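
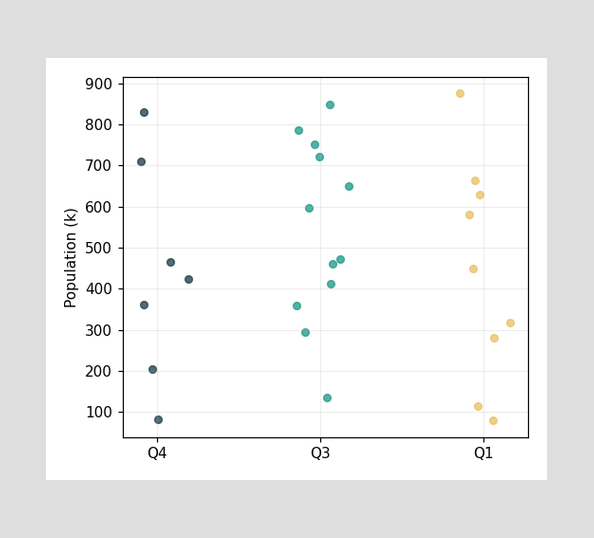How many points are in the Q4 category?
Counting the markers in the Q4 column gives 7.

7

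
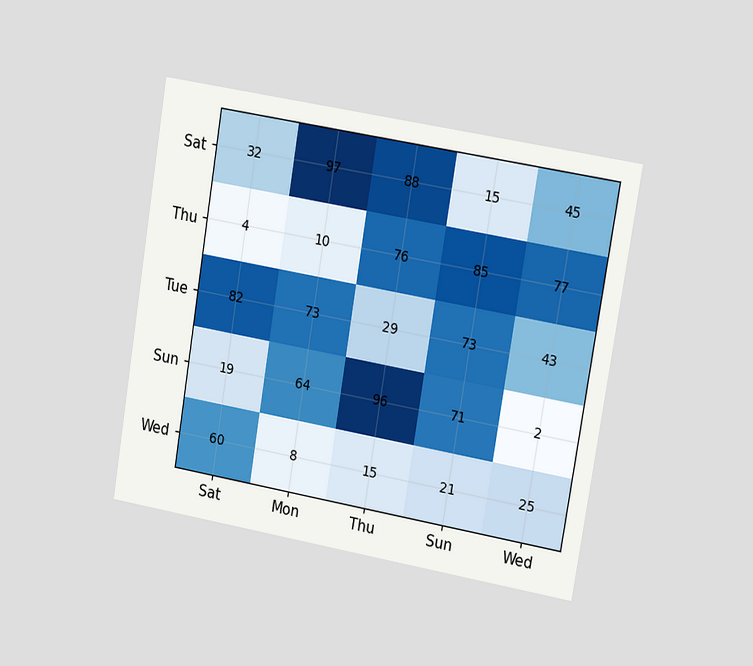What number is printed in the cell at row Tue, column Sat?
The chart is tilted about 9° clockwise and viewed slightly from the right. The (Tue, Sat) cell reads 82.

82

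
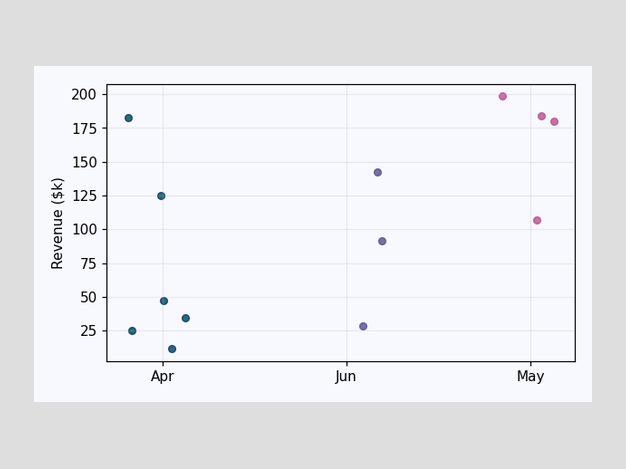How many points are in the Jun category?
3

Counting the markers in the Jun column gives 3.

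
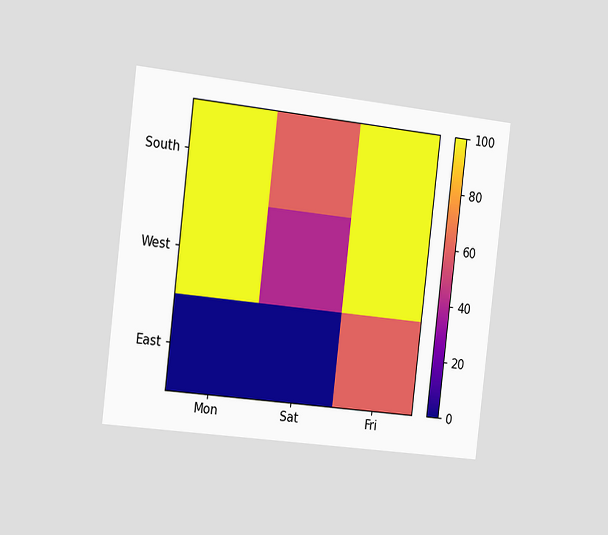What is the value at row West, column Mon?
The chart is tilted about 7° clockwise and viewed slightly from the left. Matching cell (West, Mon) against the colorbar gives 100.

100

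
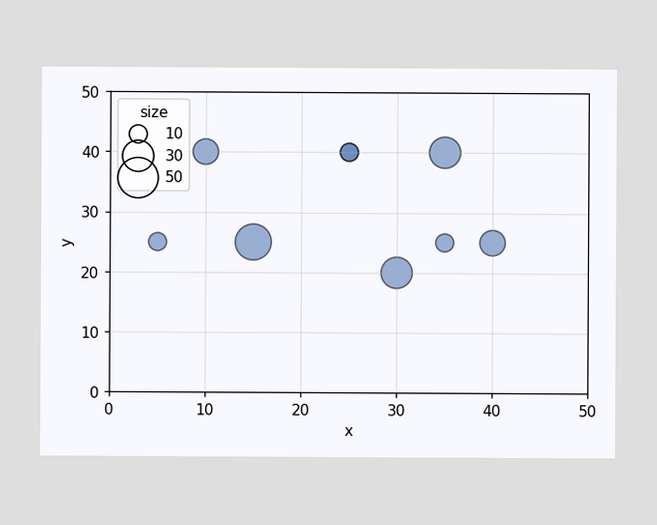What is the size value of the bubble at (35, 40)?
30

Matching the bubble at (35, 40) against the size legend gives 30.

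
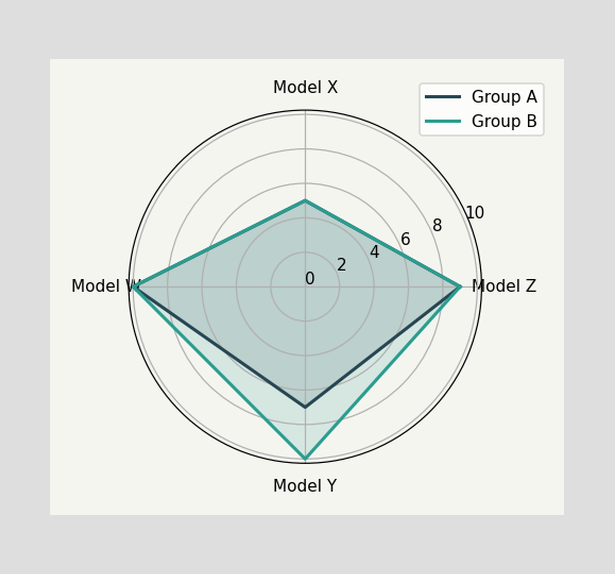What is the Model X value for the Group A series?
On the Model X axis, Group A reaches 5.

5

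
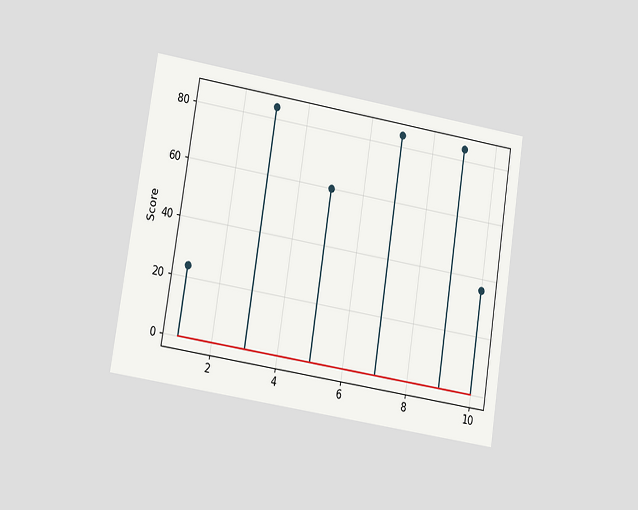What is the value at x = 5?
The chart is tilted about 9° clockwise and viewed at a slight angle. The stem at x=5 reaches 60.

60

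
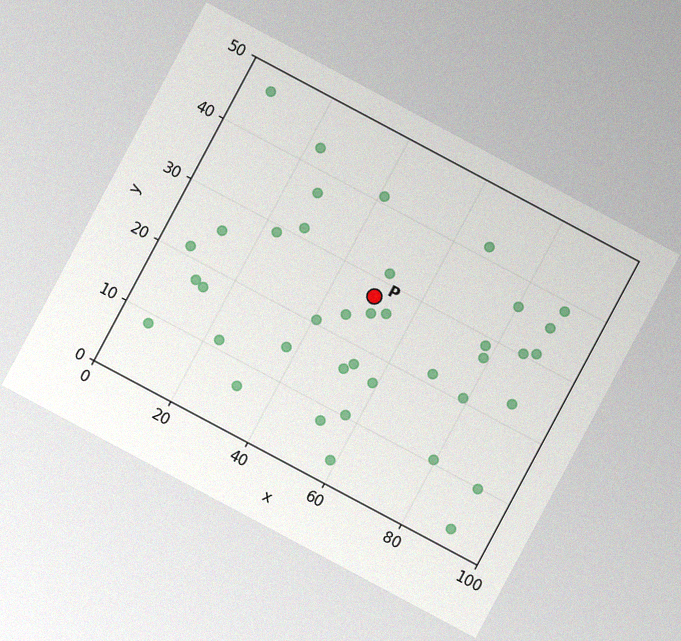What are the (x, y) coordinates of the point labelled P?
(50, 27.5)

The chart is tilted about 28° clockwise, with some photo noise. Following the gridlines from P to each axis, P sits at (50, 27.5).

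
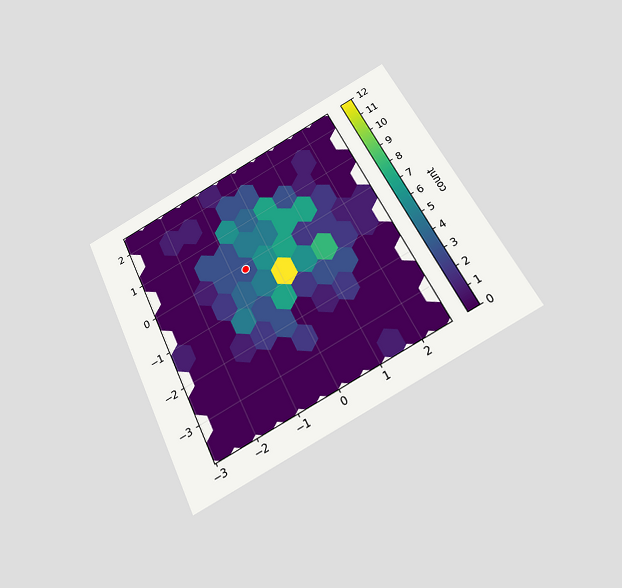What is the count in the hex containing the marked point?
3

The chart is tilted about 26° counter-clockwise and viewed slightly from below. The marked hex reads 3 on the colorbar.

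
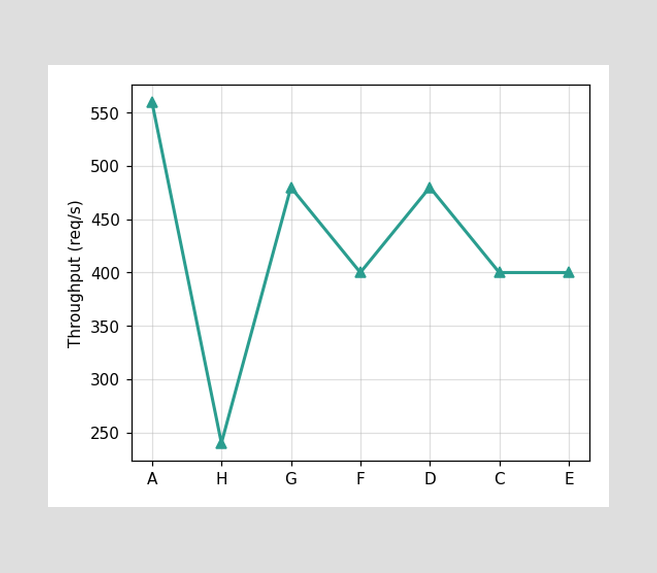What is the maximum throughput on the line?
560req/s

The highest point is at A, and reading across to the y-axis gives 560req/s.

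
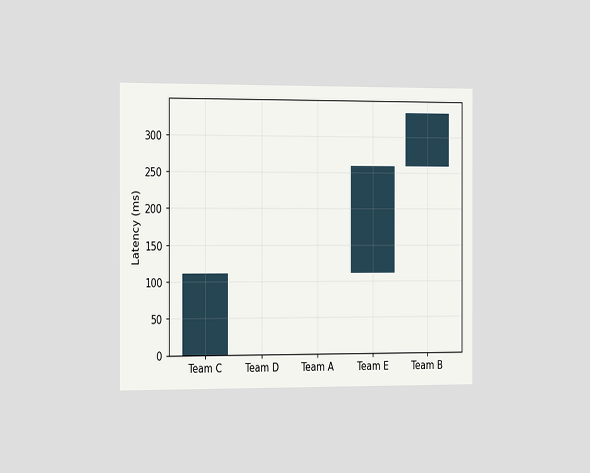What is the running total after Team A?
The chart is viewed slightly from the left. After Team A the running total reaches 111ms.

111ms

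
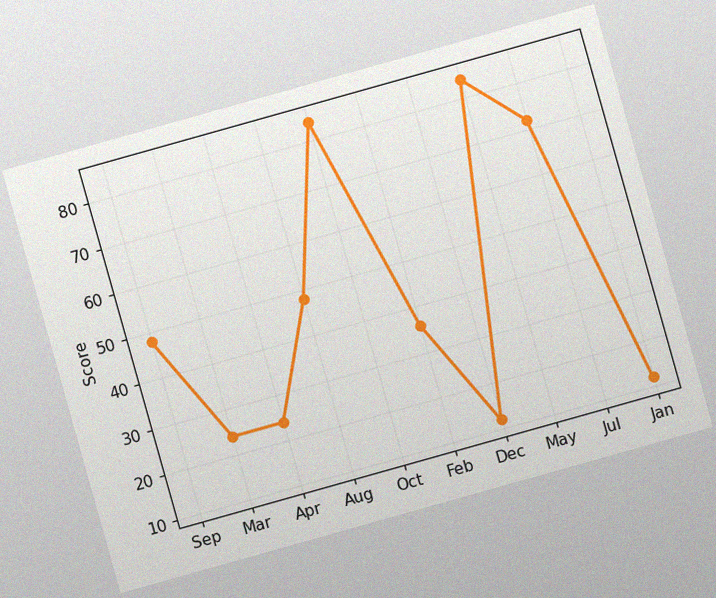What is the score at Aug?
48

The chart is tilted about 16° counter-clockwise, with some photo noise. At Aug, the line is at 48.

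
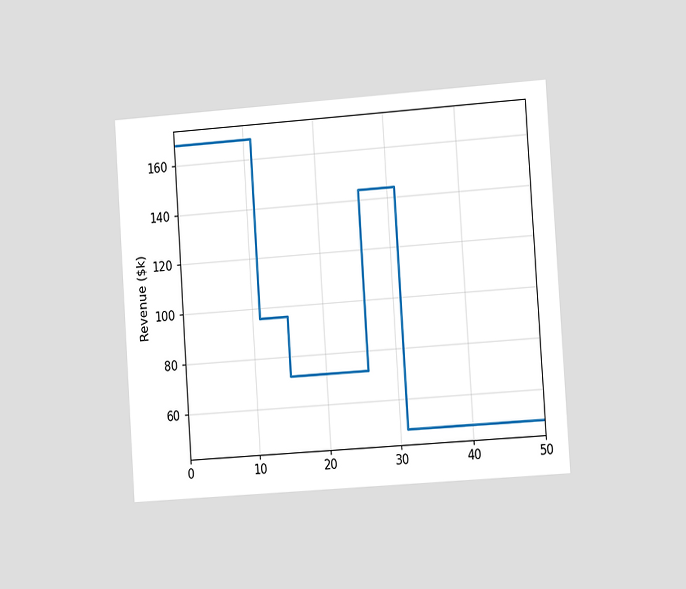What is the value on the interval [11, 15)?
The chart is tilted about 4° counter-clockwise and viewed slightly from the right. On [11, 15) the step sits at $96k.

$96k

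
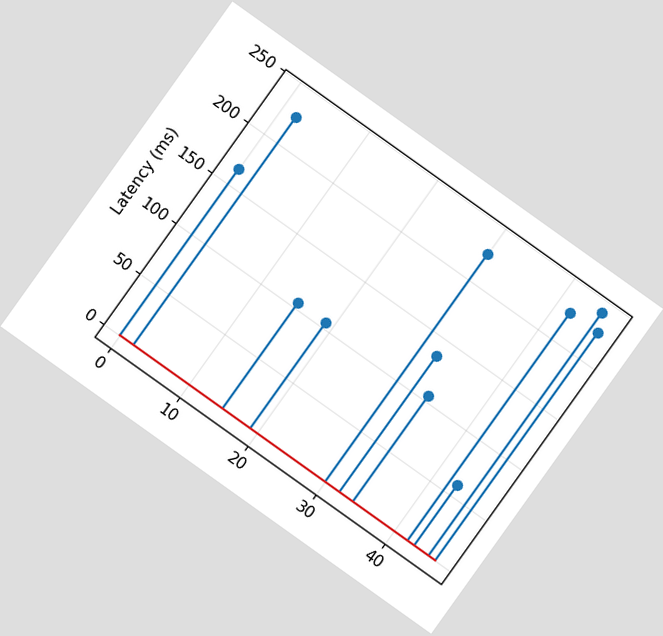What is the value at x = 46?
225ms

The chart is tilted about 36° clockwise. The stem at x=46 reaches 225ms.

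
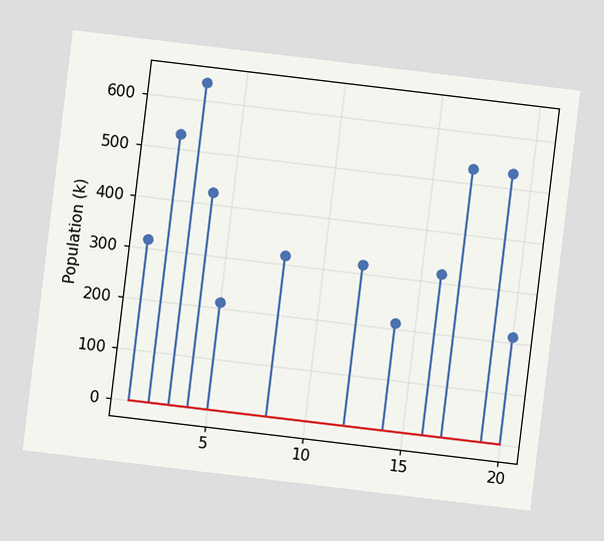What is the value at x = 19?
The chart is tilted about 7° clockwise. The stem at x=19 reaches 530k.

530k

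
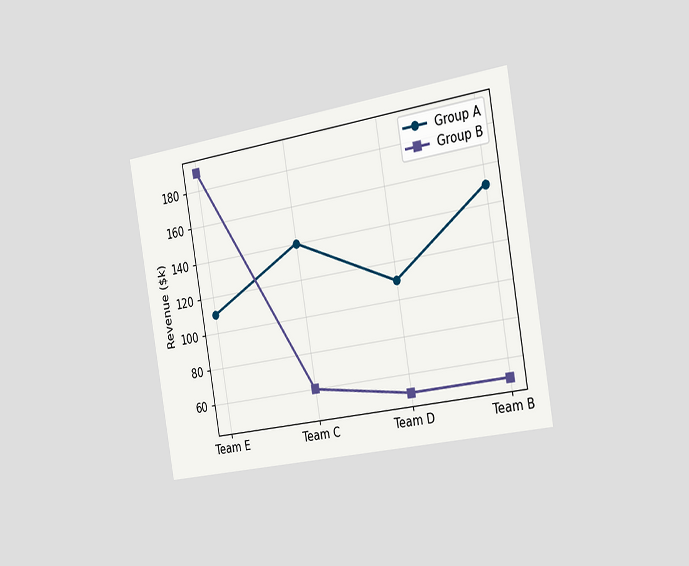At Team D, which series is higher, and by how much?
Group A, by $60k

The chart is tilted about 10° counter-clockwise and viewed slightly from the right. At Team D, Group A sits above the other line by $60k.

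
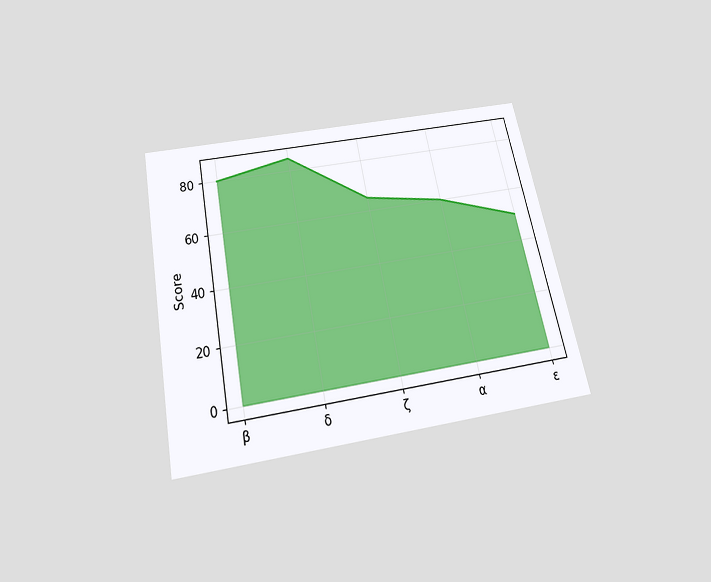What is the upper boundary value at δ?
The chart is tilted about 11° counter-clockwise and viewed slightly from below. At δ the upper boundary is at 85.

85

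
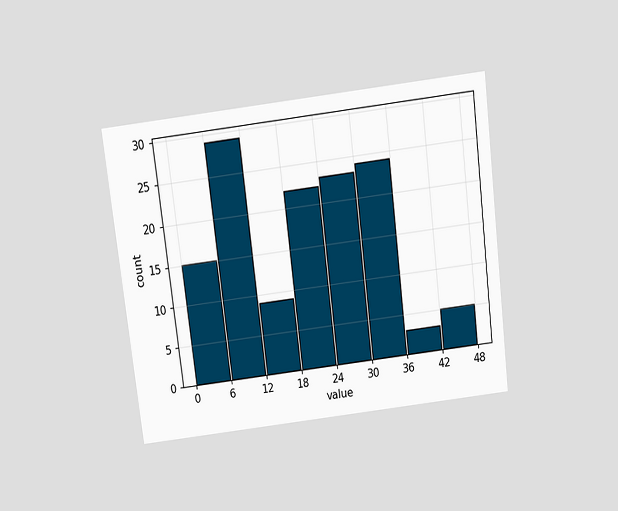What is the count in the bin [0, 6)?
The chart is tilted about 7° counter-clockwise and viewed slightly from above. The [0, 6) bin has height 15.

15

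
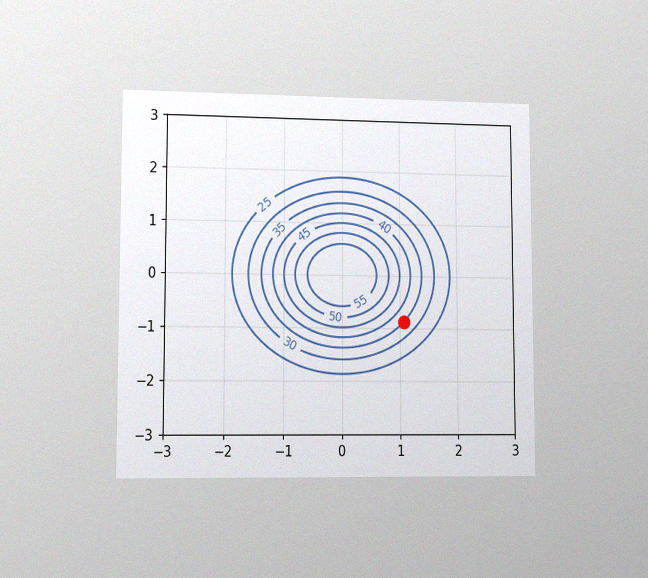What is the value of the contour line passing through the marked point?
35

The chart is viewed at a slight angle, with some photo noise. The marked point sits on the contour labelled 35.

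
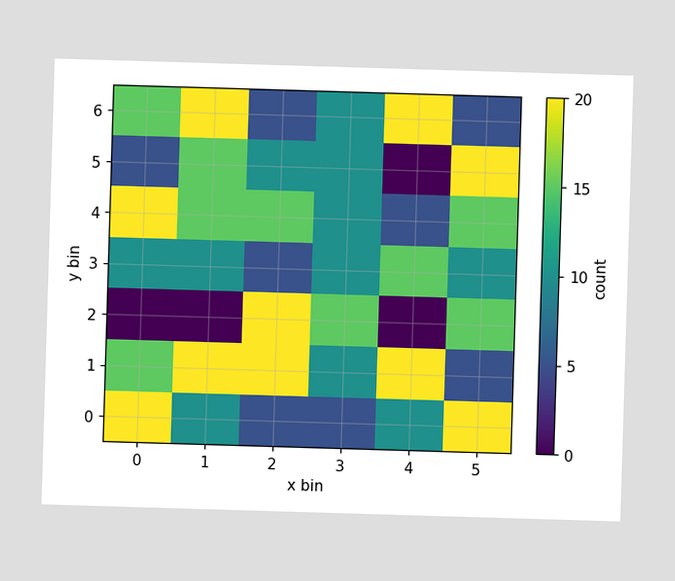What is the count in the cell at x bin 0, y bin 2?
0

Matching the cell (0, 2) against the colorbar gives 0.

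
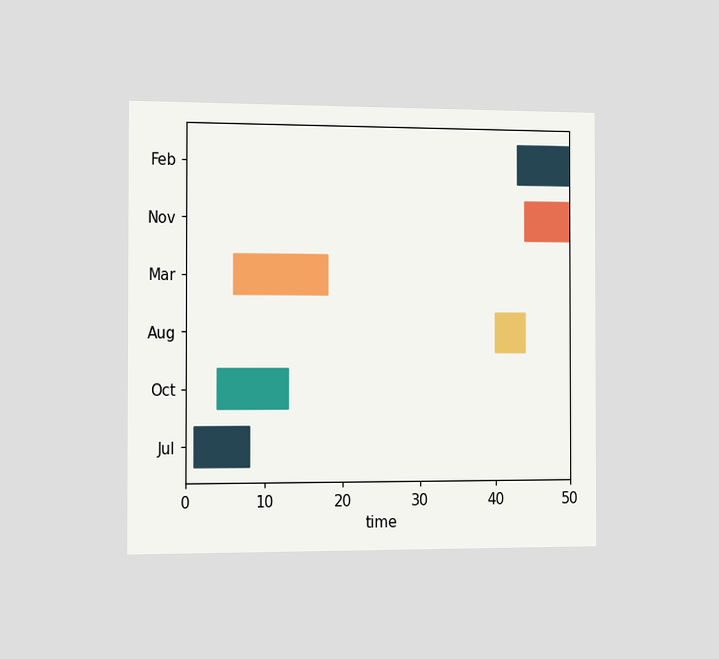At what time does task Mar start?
The chart is viewed slightly from the left. The Mar bar begins at t=6.

6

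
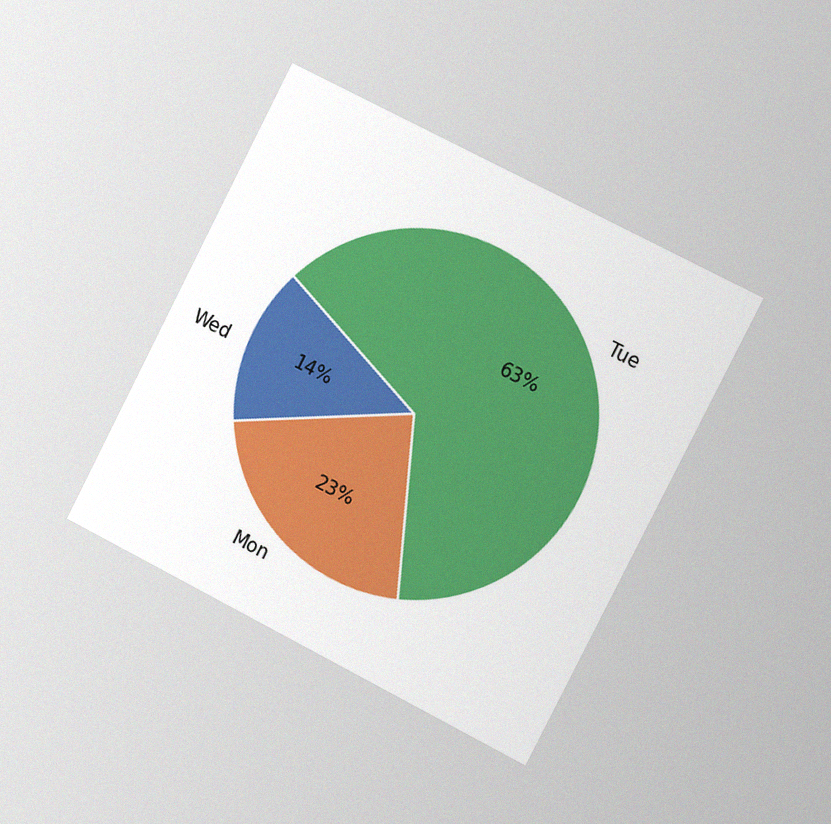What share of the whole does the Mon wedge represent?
The chart is tilted about 27° clockwise and viewed slightly from the right, with some photo noise. The Mon slice takes up 23% of the pie.

23%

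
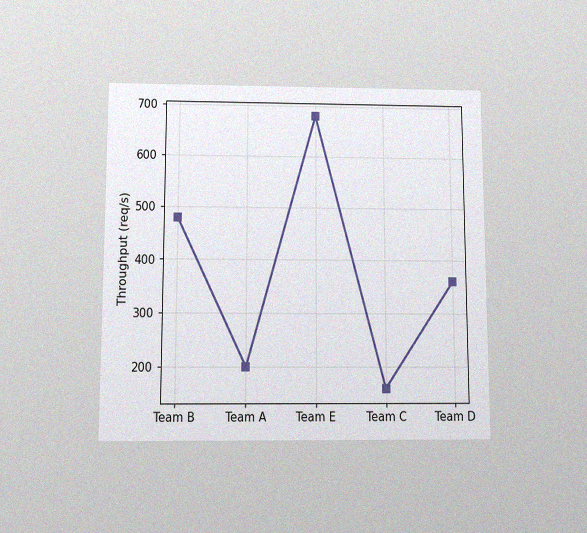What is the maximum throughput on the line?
680req/s

The chart is viewed slightly from below, with some photo noise. The highest point is at Team E, and reading across to the y-axis gives 680req/s.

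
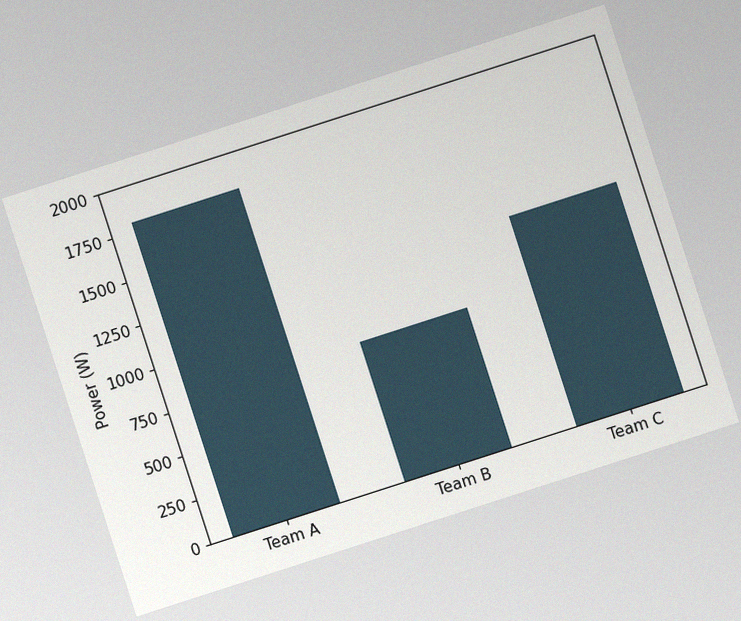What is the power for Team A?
The chart is tilted about 18° counter-clockwise, with some photo noise. Reading along the chart's y-axis, the Team A bar reaches 1800W.

1800W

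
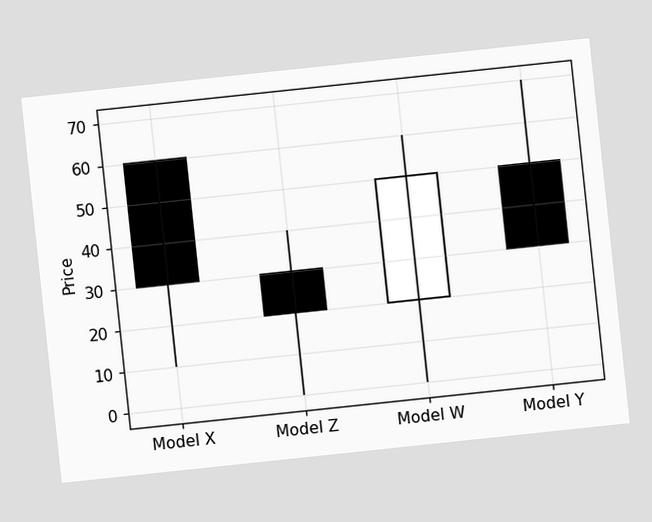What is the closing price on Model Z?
The chart is tilted about 6° counter-clockwise. The Model Z candle closes at 20.

20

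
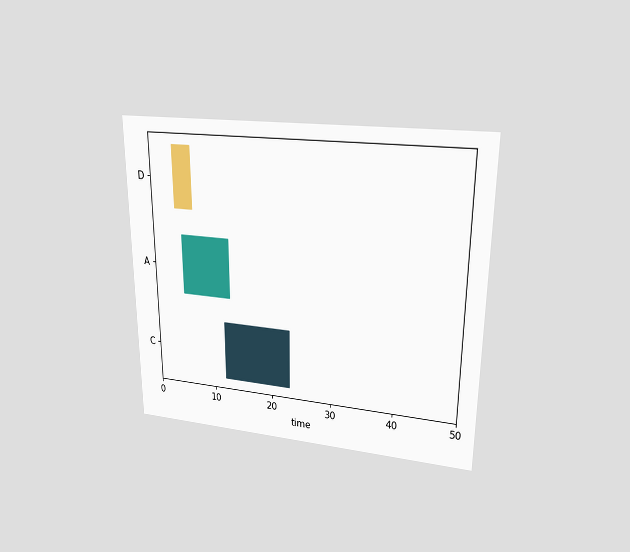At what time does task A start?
5

The chart is viewed at a slight angle. The A bar begins at t=5.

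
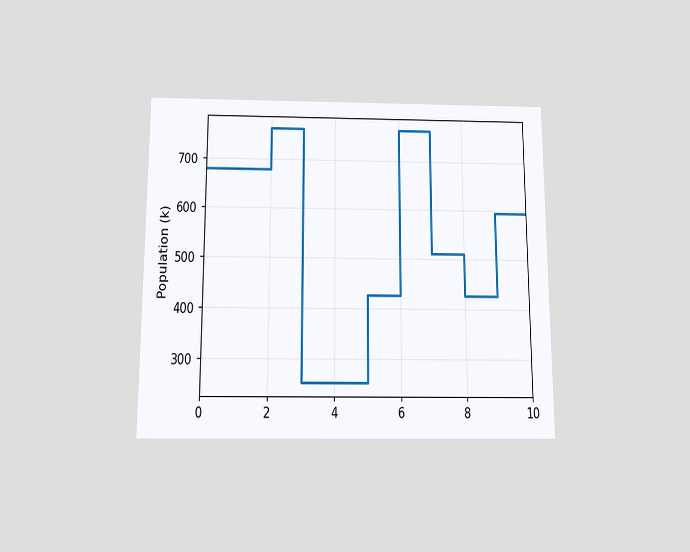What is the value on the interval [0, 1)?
The chart is viewed slightly from below. On [0, 1) the step sits at 680k.

680k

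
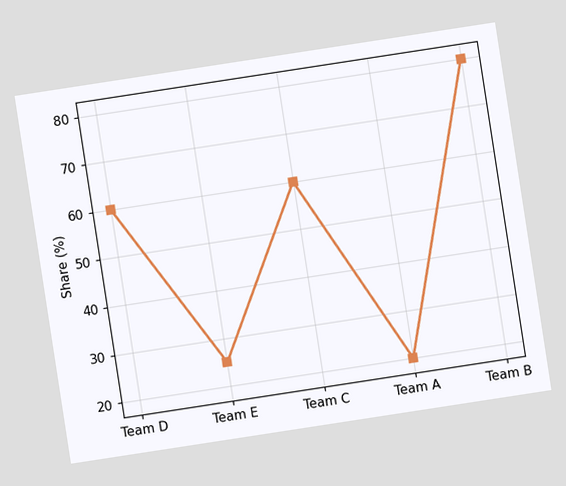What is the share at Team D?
60%

The chart is tilted about 9° counter-clockwise. At Team D, the line is at 60%.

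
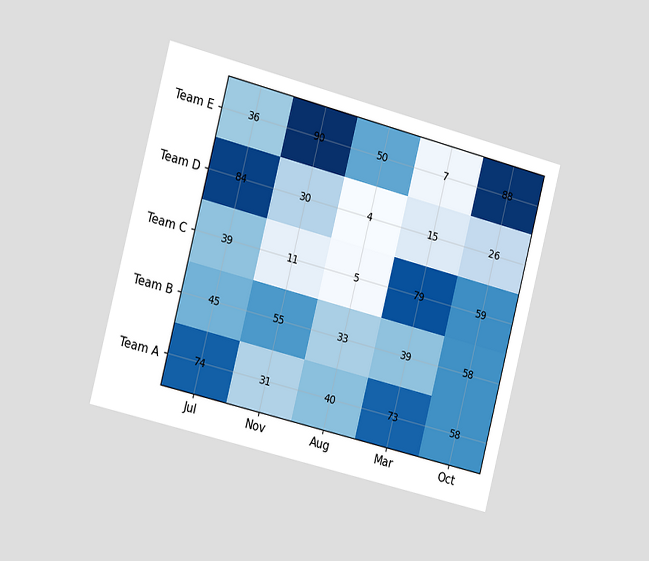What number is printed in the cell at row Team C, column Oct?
59

The chart is tilted about 14° clockwise and viewed slightly from the left. The (Team C, Oct) cell reads 59.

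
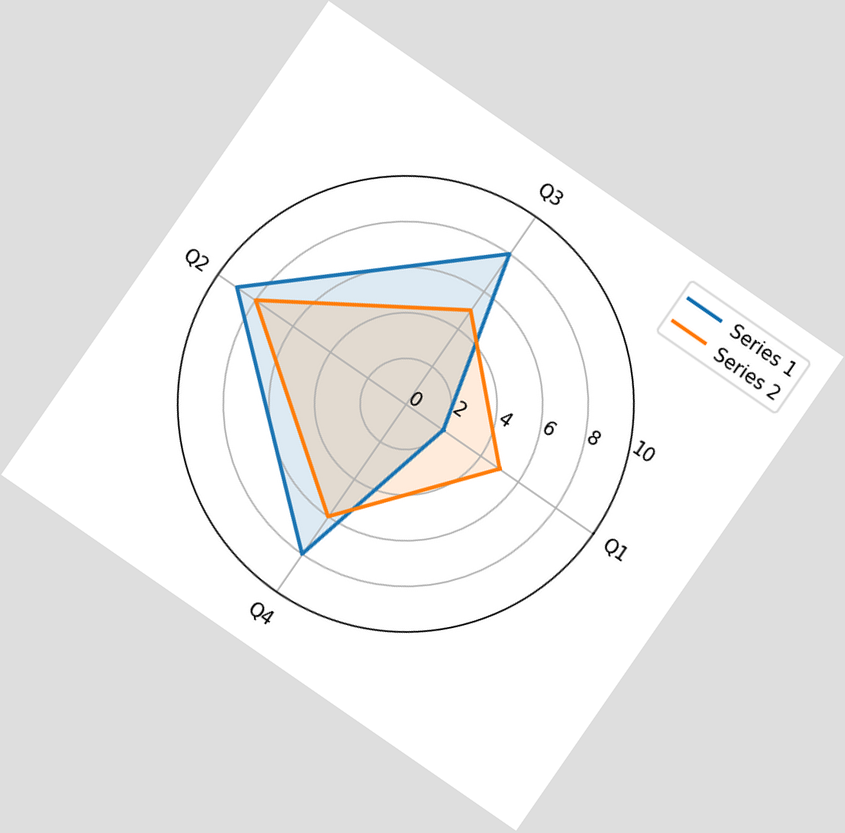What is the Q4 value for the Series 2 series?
The chart is tilted about 35° clockwise. On the Q4 axis, Series 2 reaches 6.

6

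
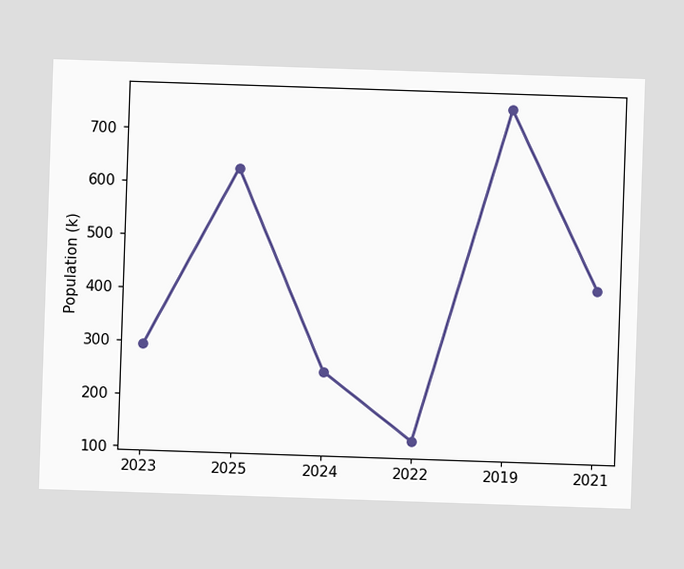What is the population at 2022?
126k

At 2022, the line is at 126k.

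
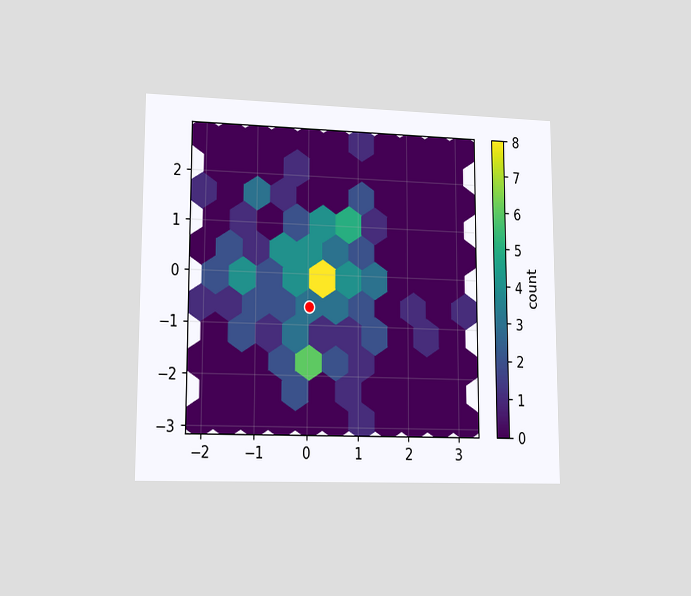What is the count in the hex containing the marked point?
3

The chart is viewed slightly from the left. The marked hex reads 3 on the colorbar.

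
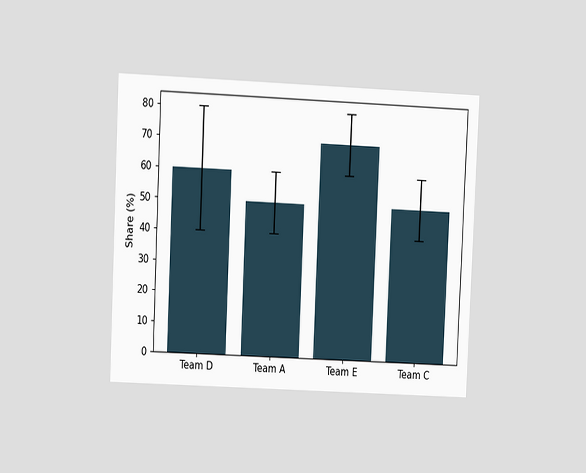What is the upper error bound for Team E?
80%

The chart is tilted about 3° clockwise and viewed at a slight angle. The Team E bar's upper whisker reaches 80%.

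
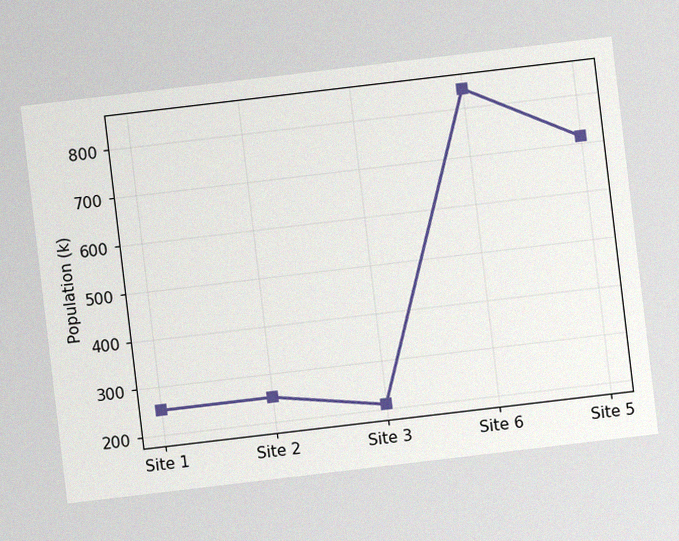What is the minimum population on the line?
The chart is tilted about 7° counter-clockwise, with some photo noise. The lowest point is at Site 3, and reading across to the y-axis gives 210k.

210k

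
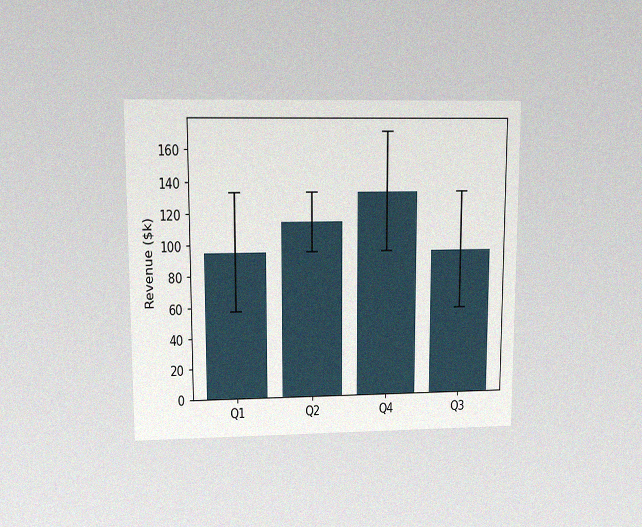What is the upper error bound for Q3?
$133k

The chart is viewed at a slight angle, with some photo noise. The Q3 bar's upper whisker reaches $133k.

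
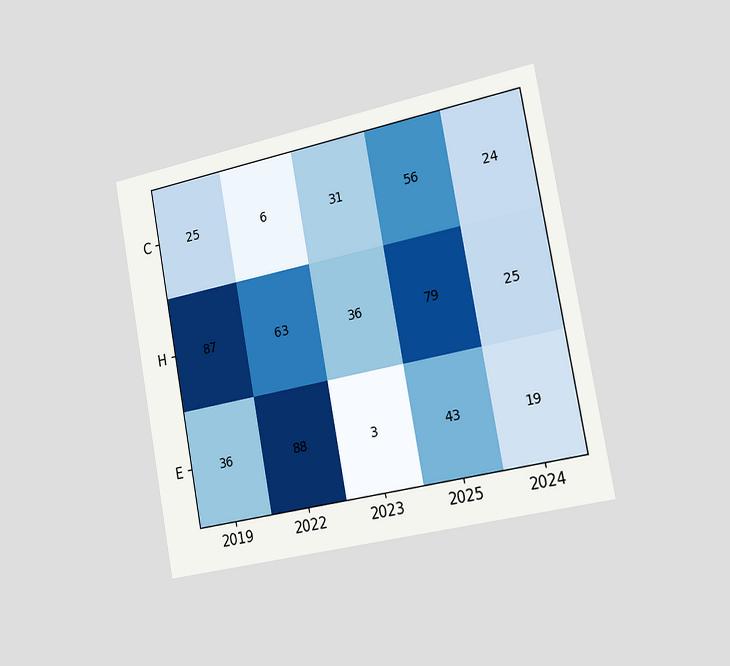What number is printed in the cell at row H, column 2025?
79

The chart is tilted about 11° counter-clockwise and viewed slightly from the right. The (H, 2025) cell reads 79.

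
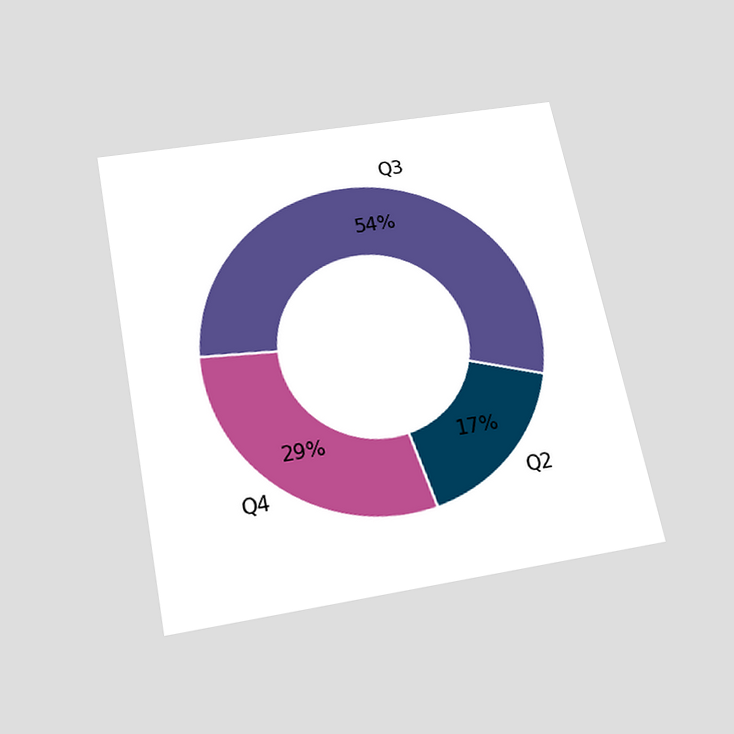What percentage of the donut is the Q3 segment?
The chart is tilted about 11° counter-clockwise and viewed slightly from below. The Q3 segment takes up 54% of the ring.

54%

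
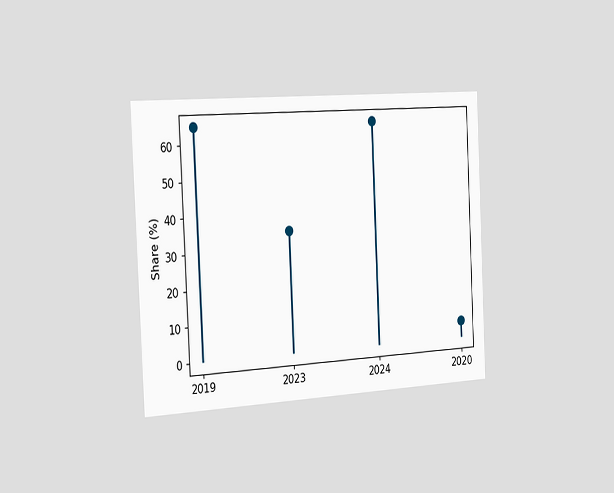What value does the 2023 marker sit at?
35%

The chart is tilted about 3° counter-clockwise and viewed slightly from the left. The 2023 marker sits at 35%.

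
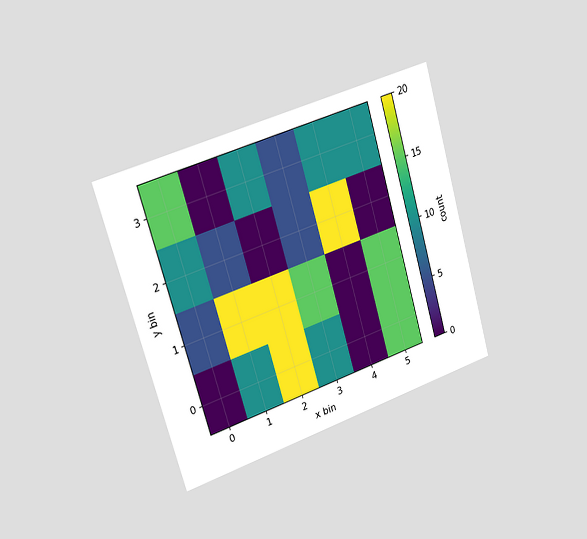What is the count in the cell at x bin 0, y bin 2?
10

The chart is tilted about 16° counter-clockwise and viewed slightly from the left. Matching the cell (0, 2) against the colorbar gives 10.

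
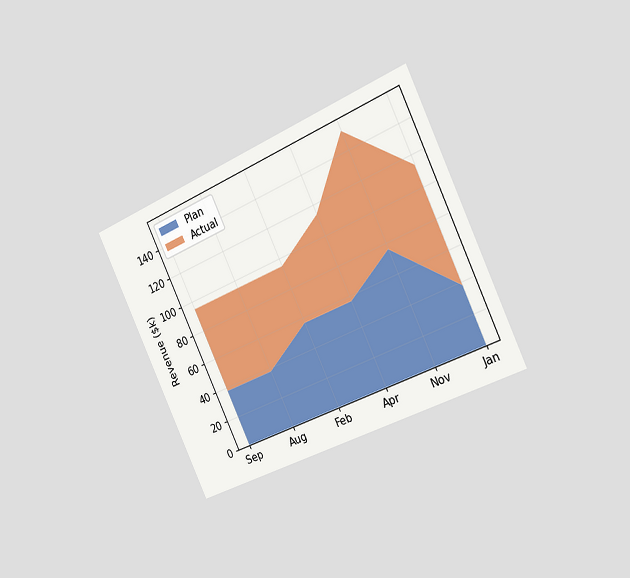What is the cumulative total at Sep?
$95k

The chart is tilted about 25° counter-clockwise and viewed slightly from the right. The stacked total at Sep reaches $95k.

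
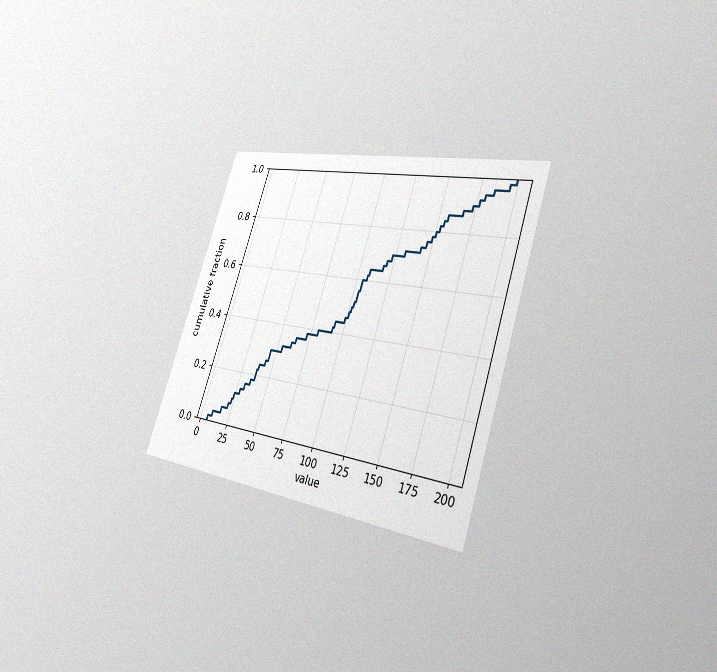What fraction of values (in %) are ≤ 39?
24%

The chart is tilted about 19° clockwise and viewed slightly from the right, with some photo noise. At x=39 the ECDF step is at 24%.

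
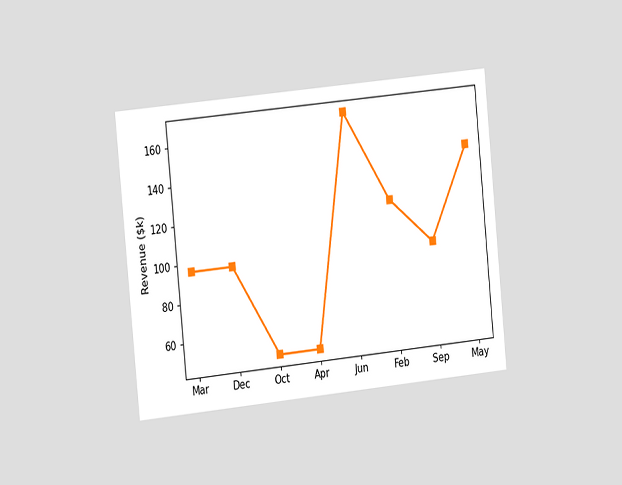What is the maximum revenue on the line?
The chart is tilted about 6° counter-clockwise and viewed slightly from the left. The highest point is at Jun, and reading across to the y-axis gives $168k.

$168k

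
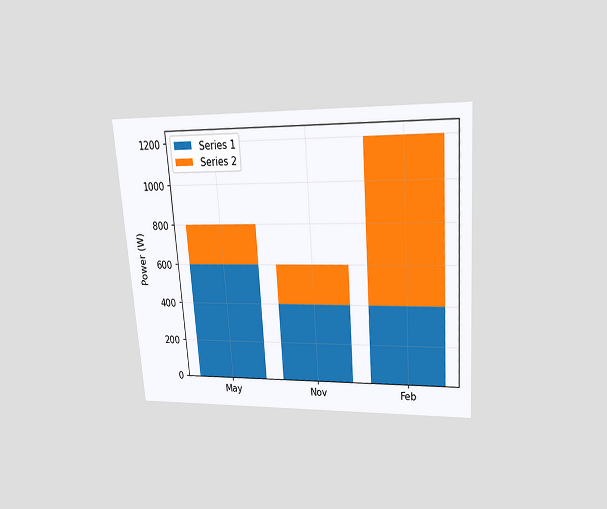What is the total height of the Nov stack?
600W

The chart is tilted about 4° counter-clockwise and viewed slightly from above. The Nov stack's top reaches 600W on the y-axis.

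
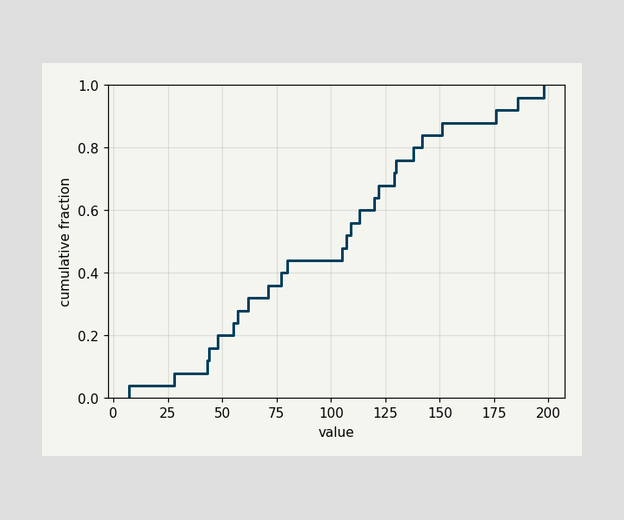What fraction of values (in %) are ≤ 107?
At x=107 the ECDF step is at 52%.

52%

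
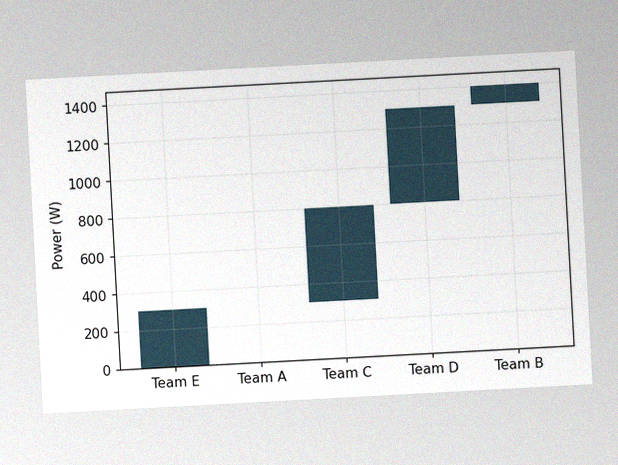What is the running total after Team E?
300W

The chart is tilted about 3° counter-clockwise, with some photo noise. After Team E the running total reaches 300W.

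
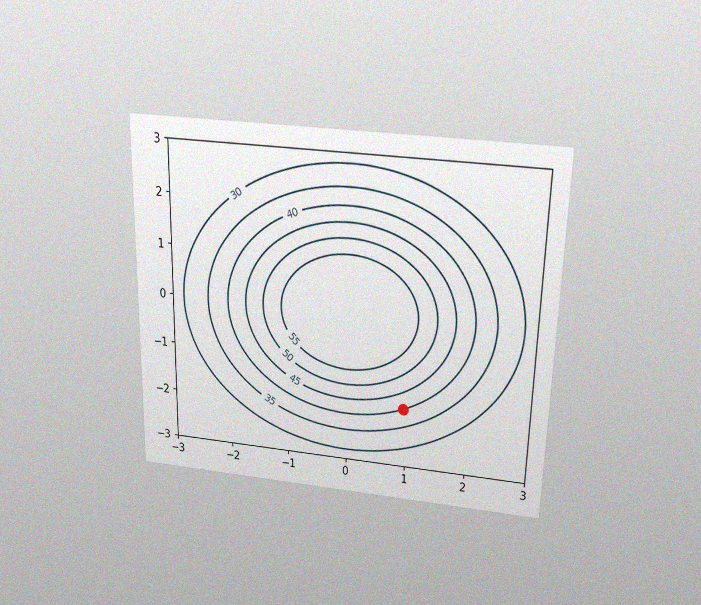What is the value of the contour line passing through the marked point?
40

The chart is viewed slightly from above, with some photo noise. The marked point sits on the contour labelled 40.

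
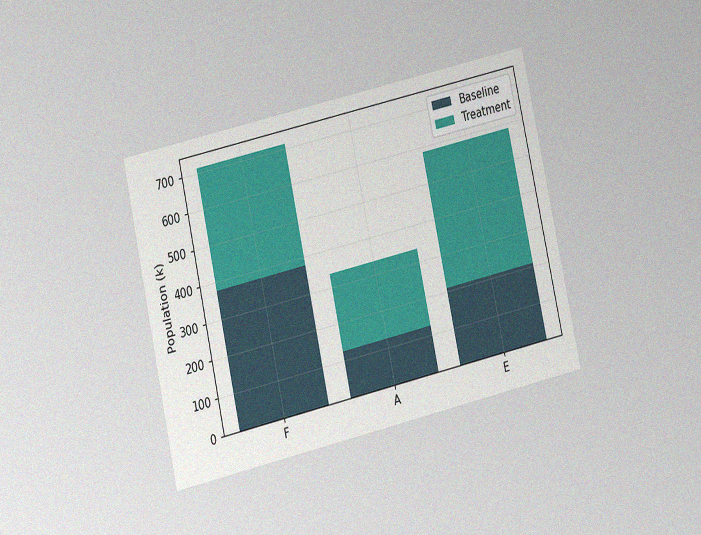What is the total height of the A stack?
The chart is tilted about 13° counter-clockwise and viewed at a slight angle, with some photo noise. The A stack's top reaches 336k on the y-axis.

336k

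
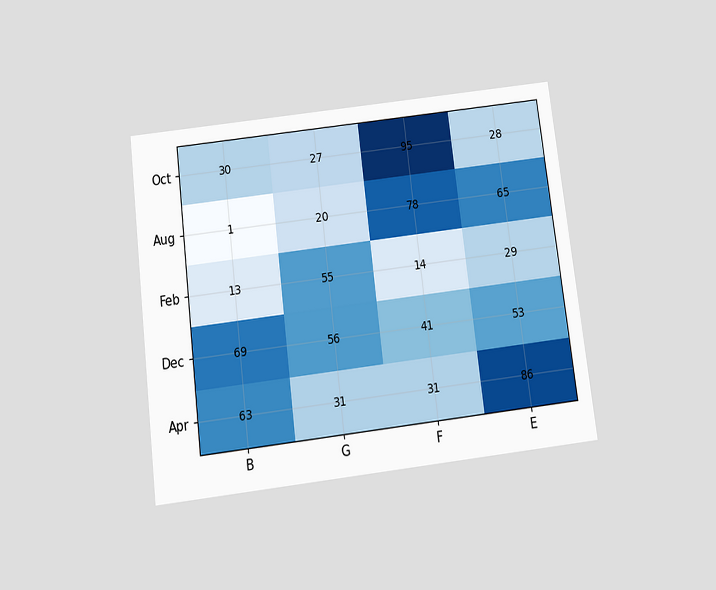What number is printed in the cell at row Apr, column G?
The chart is tilted about 7° counter-clockwise and viewed slightly from below. The (Apr, G) cell reads 31.

31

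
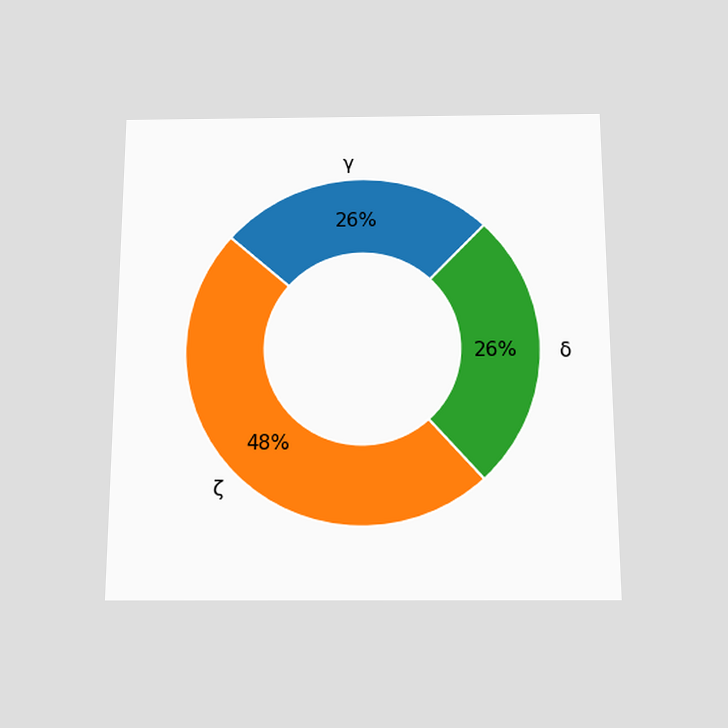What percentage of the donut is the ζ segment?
The chart is viewed slightly from below. The ζ segment takes up 48% of the ring.

48%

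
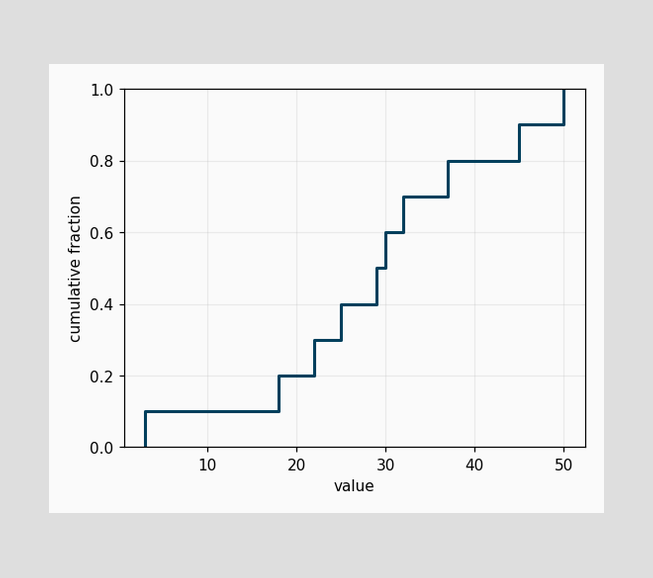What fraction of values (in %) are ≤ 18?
At x=18 the ECDF step is at 20%.

20%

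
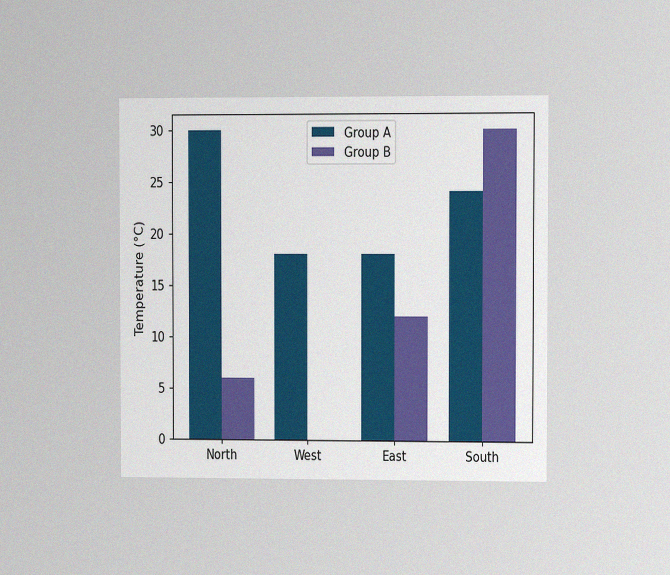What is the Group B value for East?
The chart is viewed at a slight angle, with some photo noise. The Group B bar at East reaches 12°C on the y-axis.

12°C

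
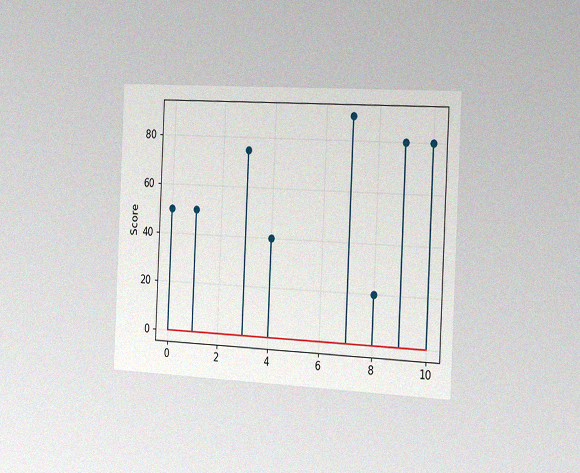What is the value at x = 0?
The chart is tilted about 3° clockwise and viewed slightly from the right, with some photo noise. The stem at x=0 reaches 50.

50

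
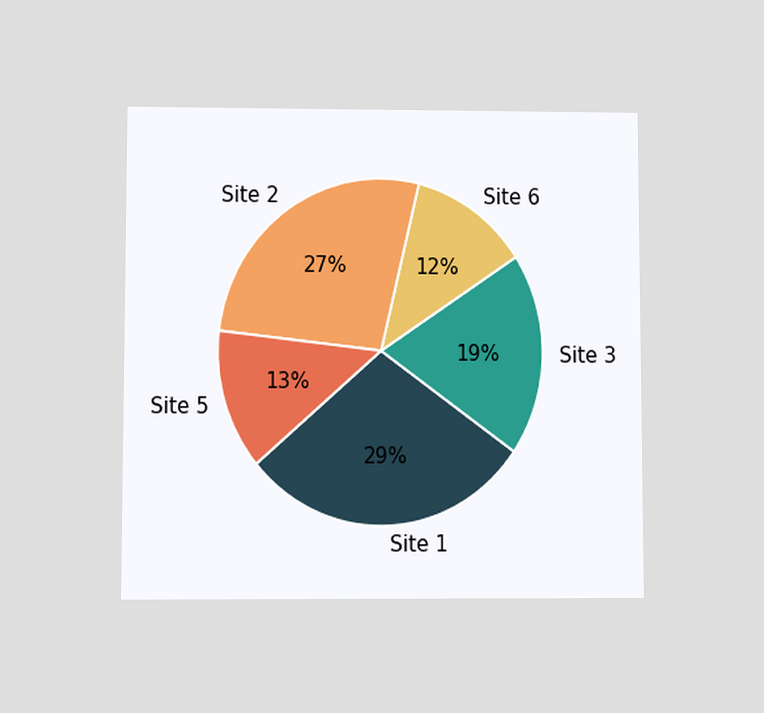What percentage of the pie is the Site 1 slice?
The chart is viewed at a slight angle. The Site 1 slice takes up 29% of the pie.

29%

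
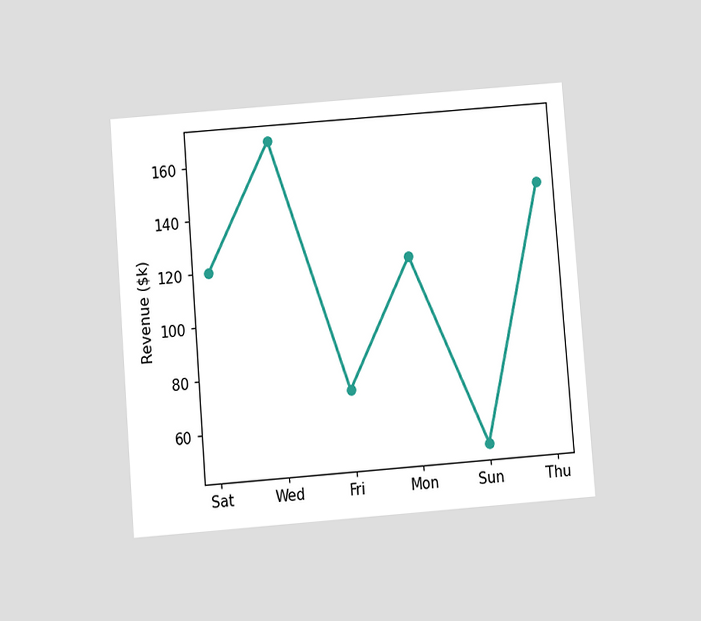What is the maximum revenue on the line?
$168k

The chart is tilted about 4° counter-clockwise and viewed slightly from below. The highest point is at Wed, and reading across to the y-axis gives $168k.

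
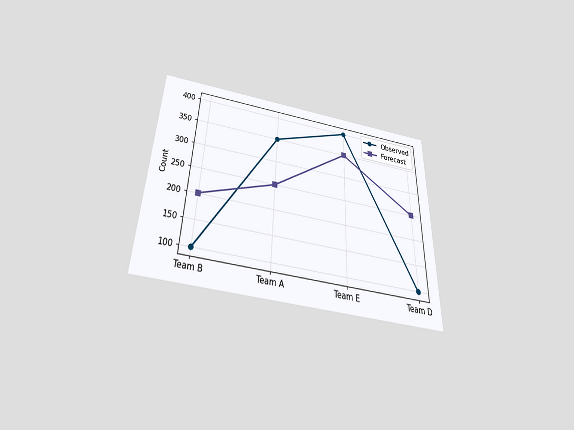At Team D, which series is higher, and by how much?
Forecast, by 150

The chart is viewed slightly from below. At Team D, Forecast sits above the other line by 150.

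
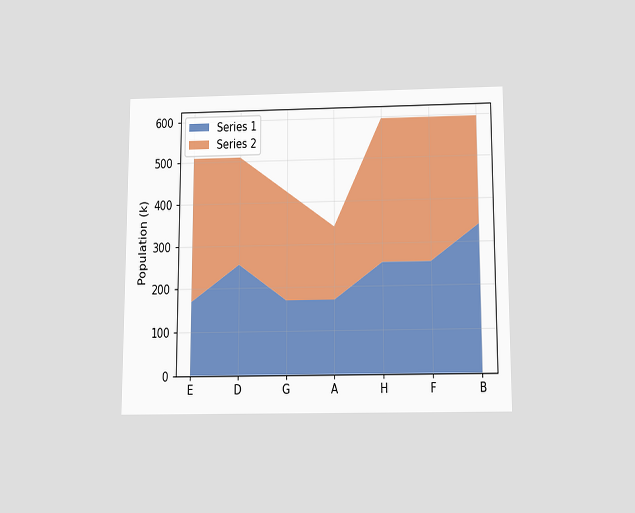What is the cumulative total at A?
340k

The chart is viewed slightly from below. The stacked total at A reaches 340k.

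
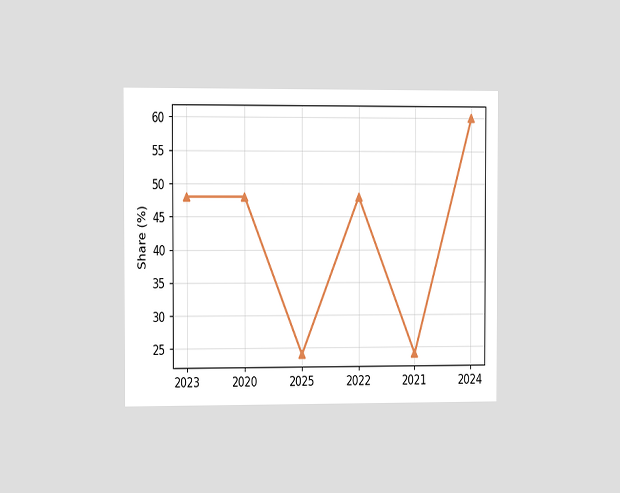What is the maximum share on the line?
60%

The chart is viewed slightly from the left. The highest point is at 2024, and reading across to the y-axis gives 60%.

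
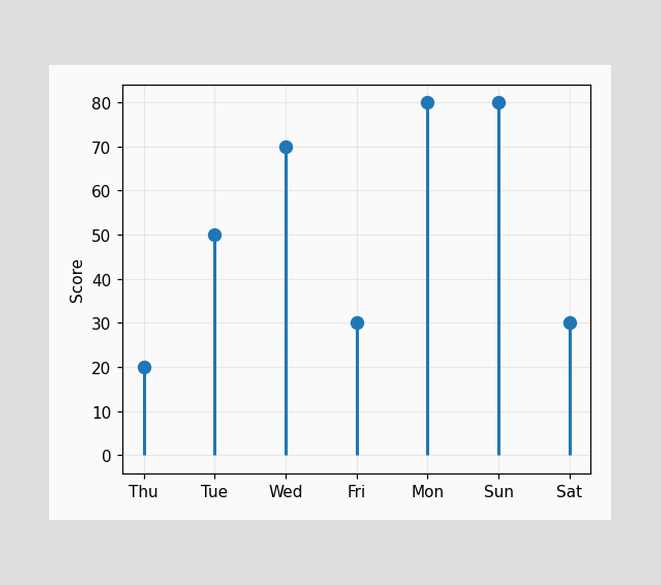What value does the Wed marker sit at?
70

The Wed marker sits at 70.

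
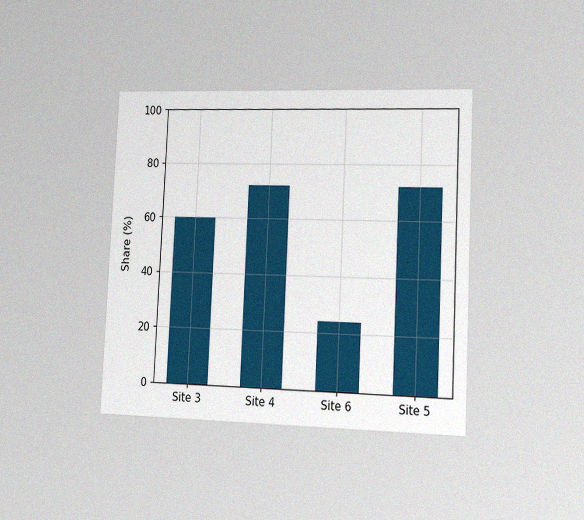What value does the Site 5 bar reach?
The chart is tilted about 3° clockwise and viewed slightly from the right, with some photo noise. Reading along the chart's y-axis, the Site 5 bar reaches 72%.

72%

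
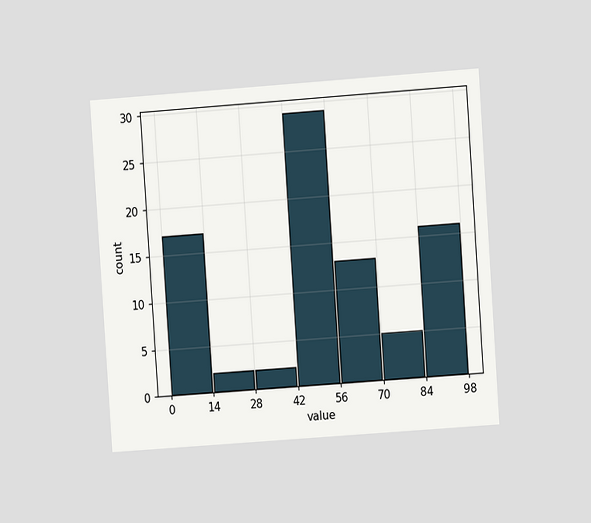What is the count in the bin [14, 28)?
The chart is tilted about 4° counter-clockwise and viewed at a slight angle. The [14, 28) bin has height 2.

2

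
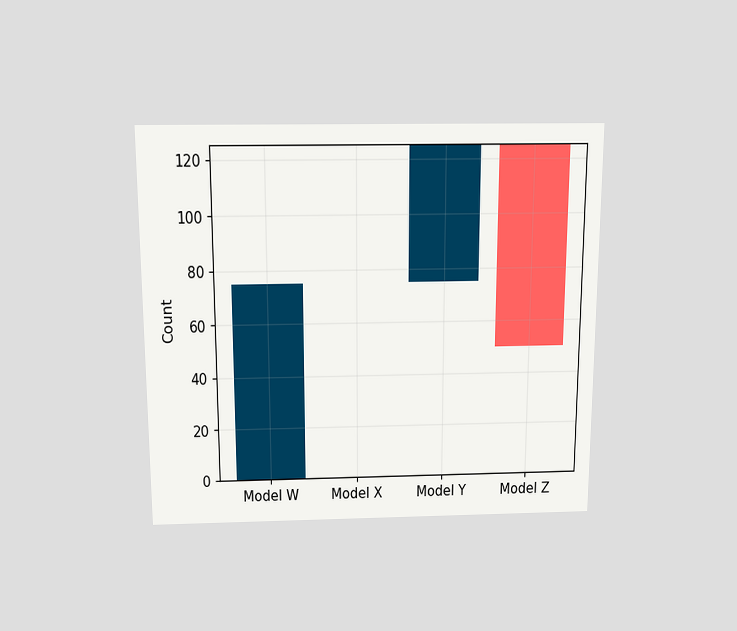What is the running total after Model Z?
50

The chart is viewed slightly from above. After Model Z the running total reaches 50.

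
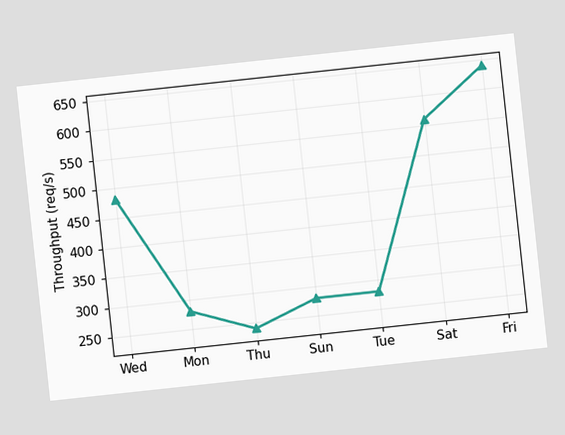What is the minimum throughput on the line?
240req/s

The chart is tilted about 6° counter-clockwise. The lowest point is at Thu, and reading across to the y-axis gives 240req/s.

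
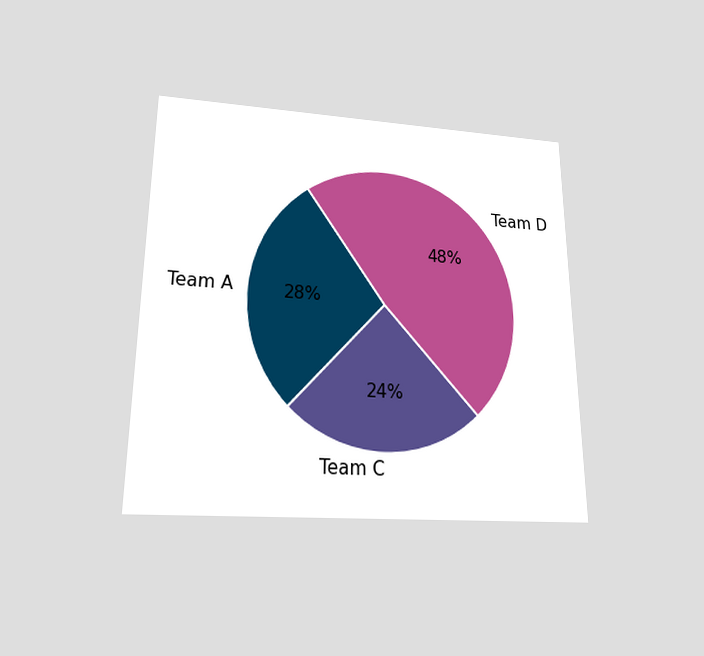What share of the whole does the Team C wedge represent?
24%

The chart is viewed slightly from below. The Team C slice takes up 24% of the pie.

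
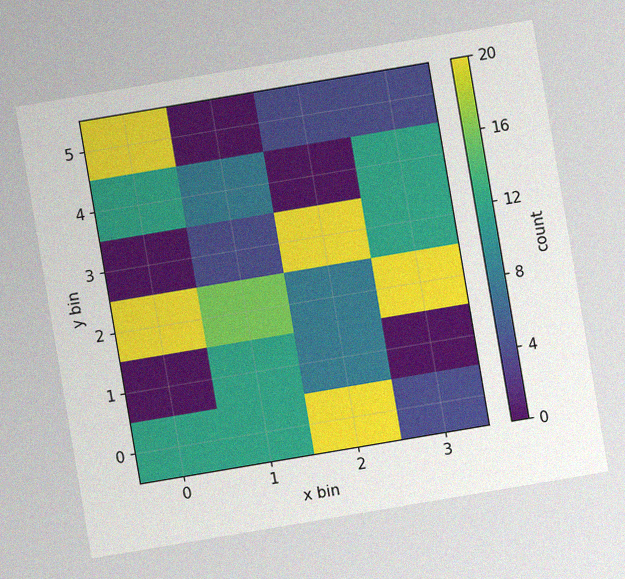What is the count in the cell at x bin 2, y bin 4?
The chart is tilted about 10° counter-clockwise, with some photo noise. Matching the cell (2, 4) against the colorbar gives 0.

0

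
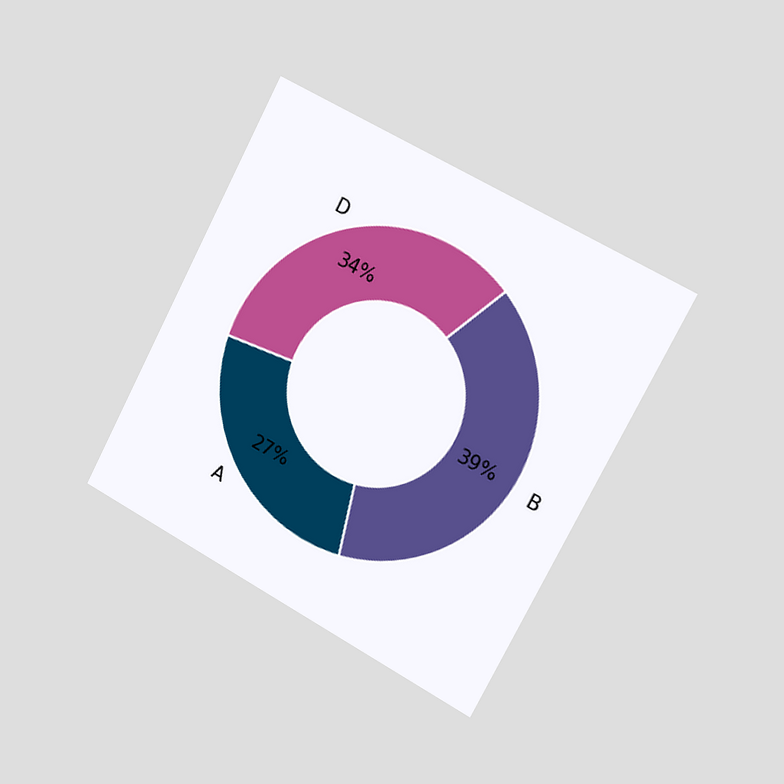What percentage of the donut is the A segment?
27%

The chart is tilted about 28° clockwise and viewed slightly from the right. The A segment takes up 27% of the ring.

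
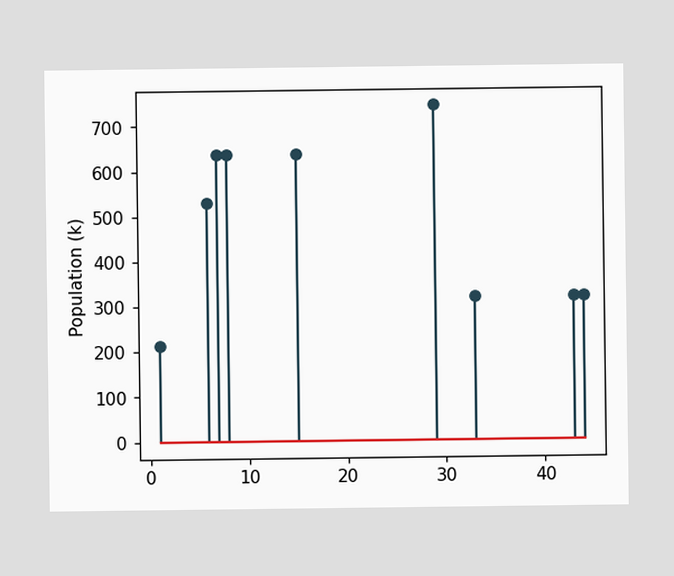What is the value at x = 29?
The stem at x=29 reaches 742k.

742k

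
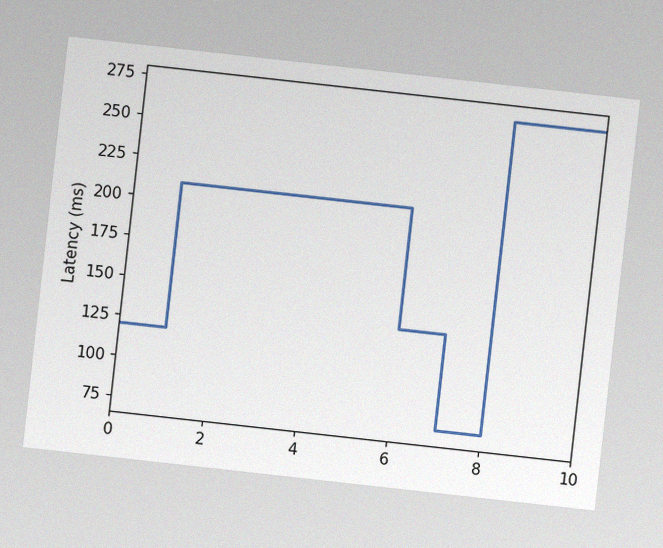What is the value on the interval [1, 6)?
210ms

The chart is tilted about 6° clockwise, with some photo noise. On [1, 6) the step sits at 210ms.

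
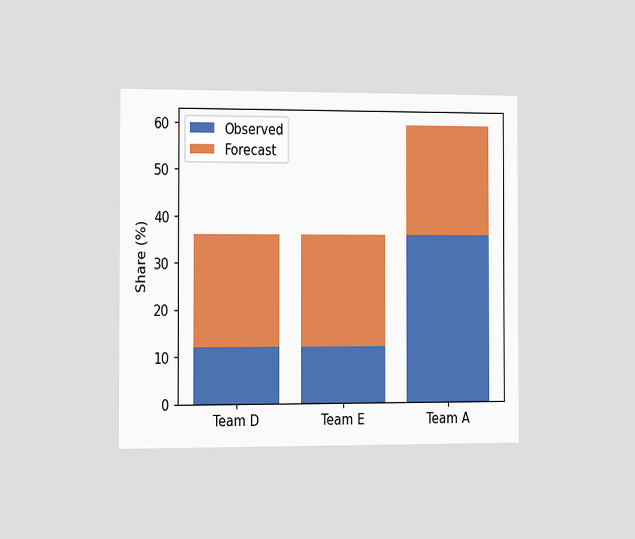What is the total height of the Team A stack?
The chart is viewed at a slight angle. The Team A stack's top reaches 60% on the y-axis.

60%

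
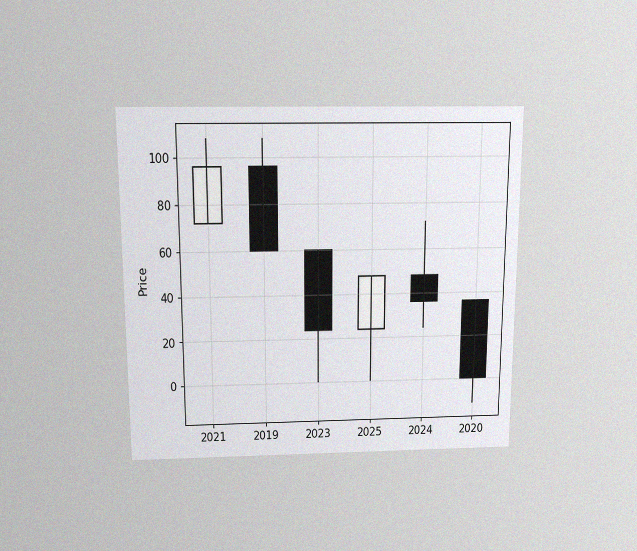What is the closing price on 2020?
0

The chart is viewed slightly from above, with some photo noise. The 2020 candle closes at 0.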